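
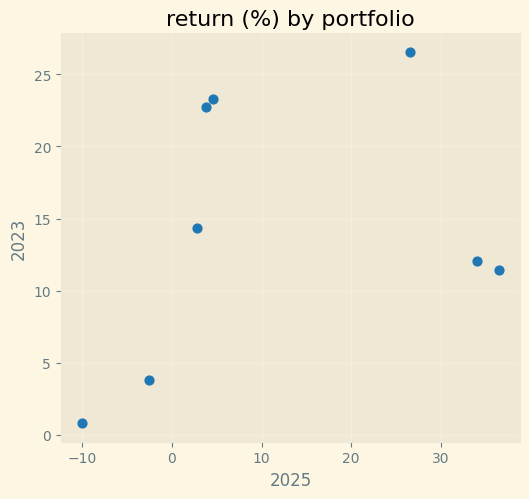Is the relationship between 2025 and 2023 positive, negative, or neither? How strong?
positive, weak

Points are positively correlated; weak (|r| ≈ 0.3).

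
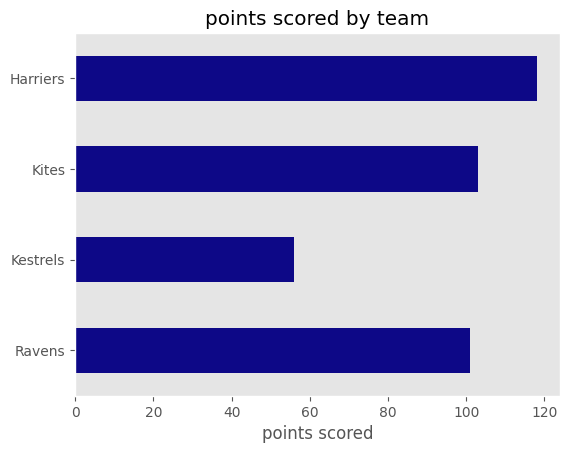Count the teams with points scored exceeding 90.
Above 90: Ravens, Kites, Harriers.

3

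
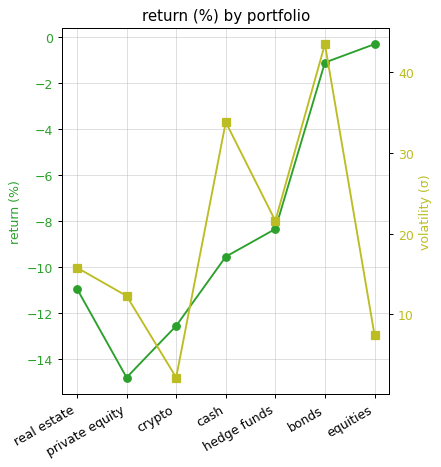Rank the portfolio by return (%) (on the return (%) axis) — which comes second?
bonds

Top 3 (on the return (%) axis): equities ≈ 0, bonds ≈ -2, hedge funds ≈ -8.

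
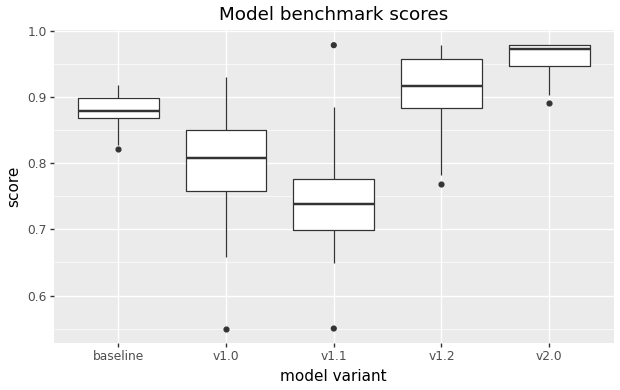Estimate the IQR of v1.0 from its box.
≈ 0.10

Q3 ≈ 0.85, Q1 ≈ 0.75; IQR ≈ 0.10.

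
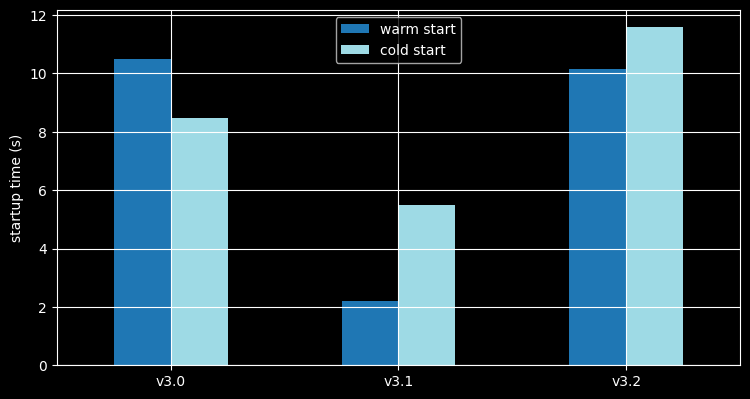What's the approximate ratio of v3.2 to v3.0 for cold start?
≈ 1.5×

v3.2 ≈ 12, v3.0 ≈ 8; 12/8 ≈ 1.5.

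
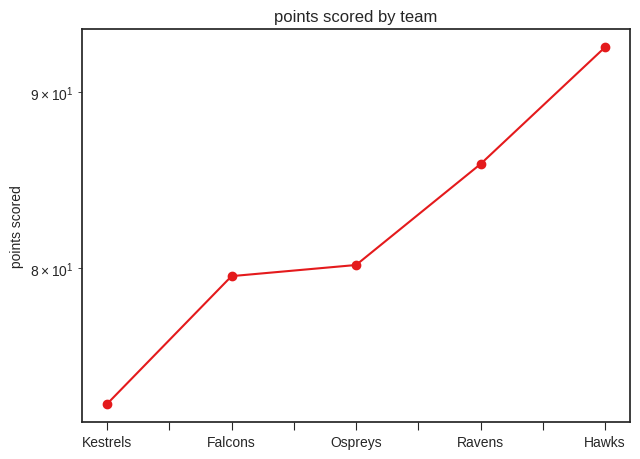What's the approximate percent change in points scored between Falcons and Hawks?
Falcons ≈ 80, Hawks ≈ 92; (92 − 80) / 80 ≈ +15%.

≈ +15%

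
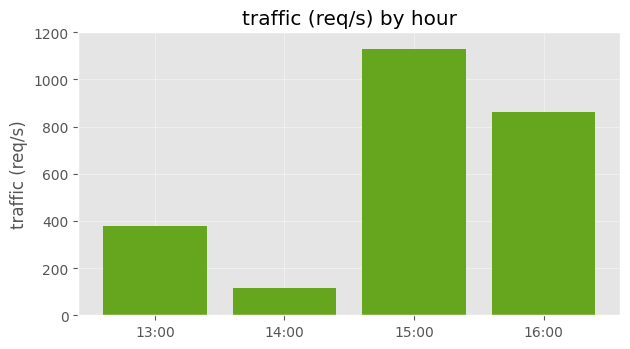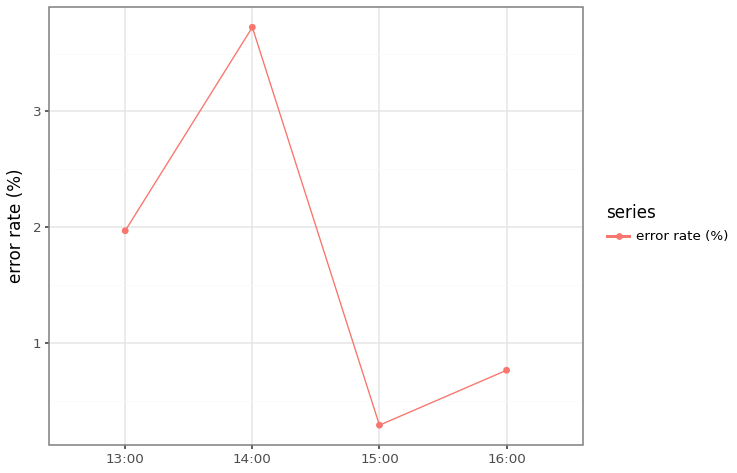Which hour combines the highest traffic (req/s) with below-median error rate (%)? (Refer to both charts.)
Chart 2 median error rate (%) ≈ 1.5; below-median hours: 15:00, 16:00. Among those, 15:00 has the highest traffic (req/s) (≈ 1200).

15:00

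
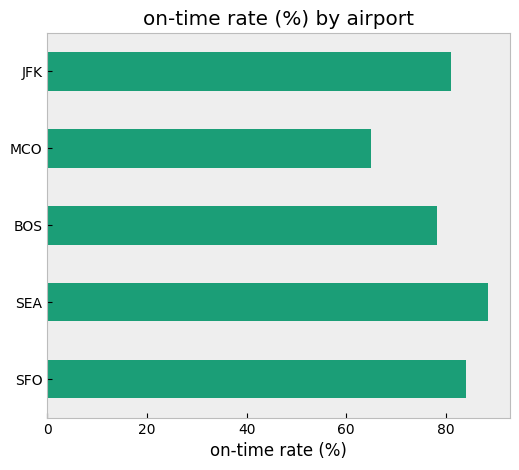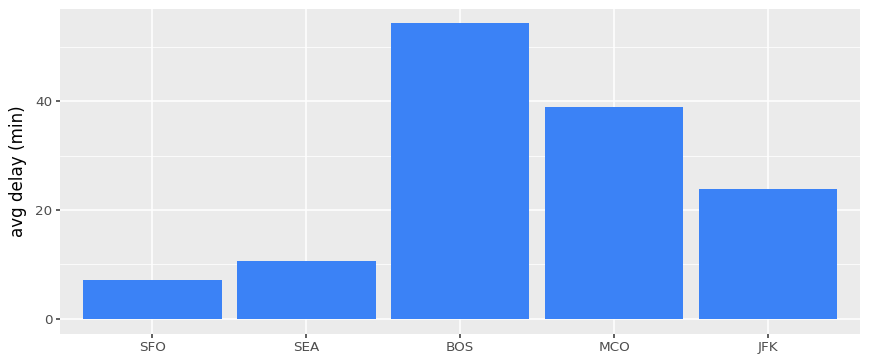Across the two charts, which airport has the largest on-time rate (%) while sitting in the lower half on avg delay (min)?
Chart 2 median avg delay (min) ≈ 25; below-median airports: SFO, SEA. Among those, SEA has the highest on-time rate (%) (≈ 90).

SEA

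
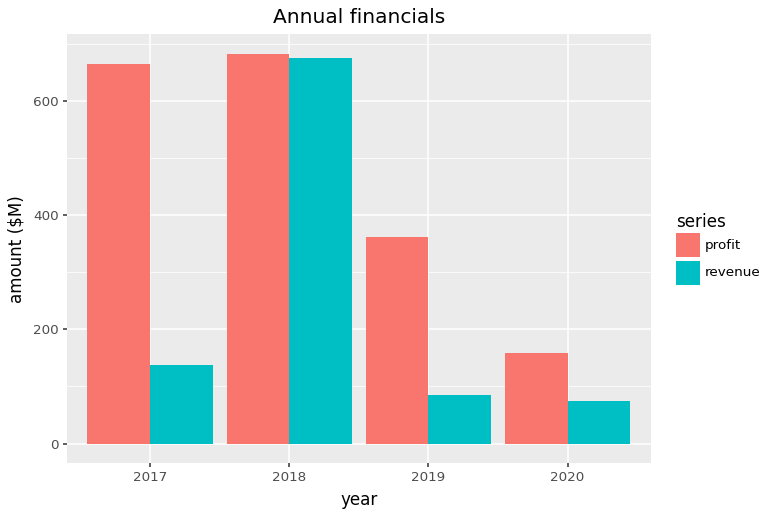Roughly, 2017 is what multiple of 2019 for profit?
≈ 1.75×

2017 ≈ 700, 2019 ≈ 400; 700/400 ≈ 1.75.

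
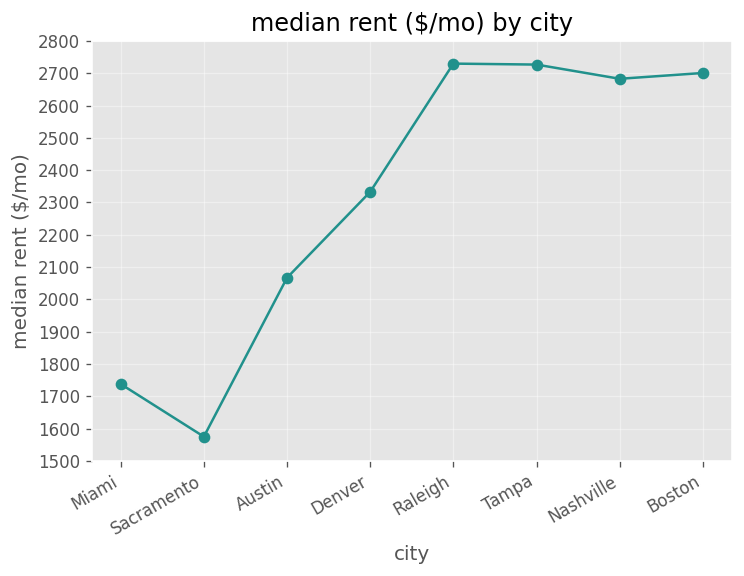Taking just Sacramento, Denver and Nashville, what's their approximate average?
(1600 + 2300 + 2700) / 3 ≈ 2200.

≈ 2200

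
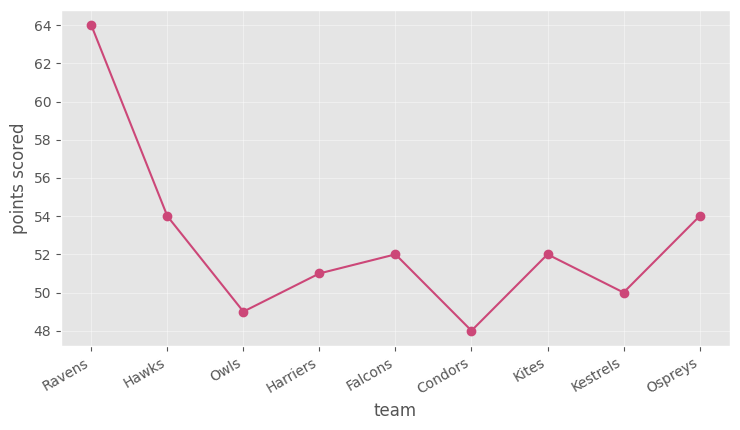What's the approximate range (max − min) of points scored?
Max Ravens ≈ 64, min Condors ≈ 48; range ≈ 16.

≈ 16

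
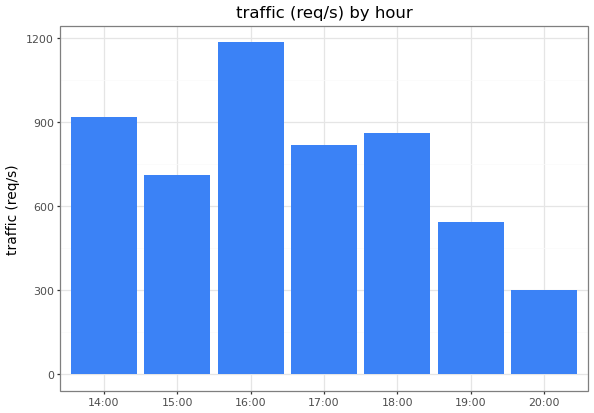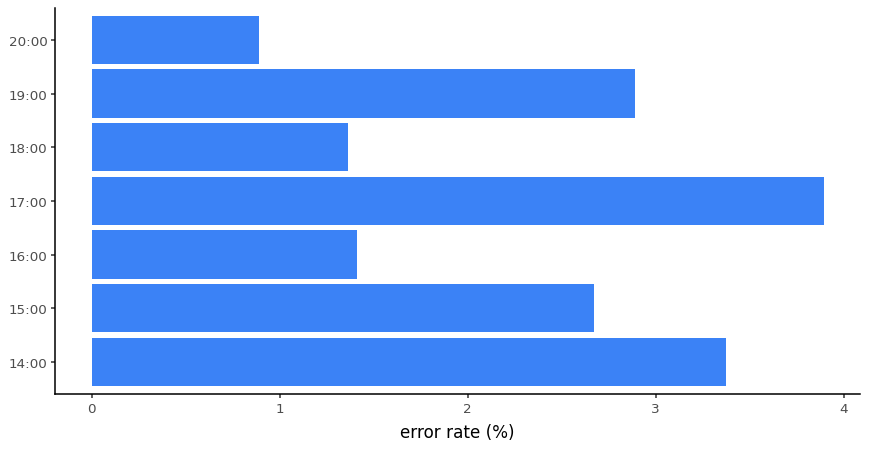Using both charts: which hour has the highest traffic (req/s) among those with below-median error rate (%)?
16:00

Chart 2 median error rate (%) ≈ 2.5; below-median hours: 16:00, 18:00, 20:00. Among those, 16:00 has the highest traffic (req/s) (≈ 1200).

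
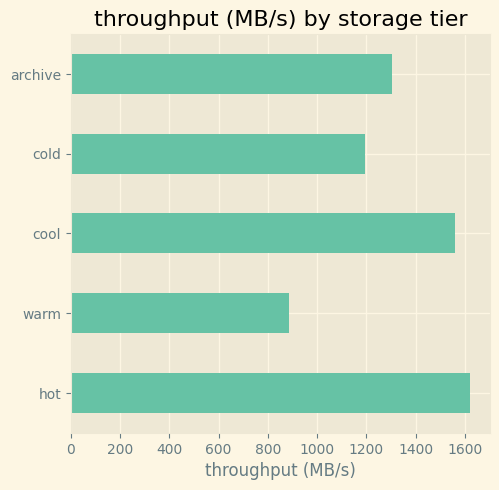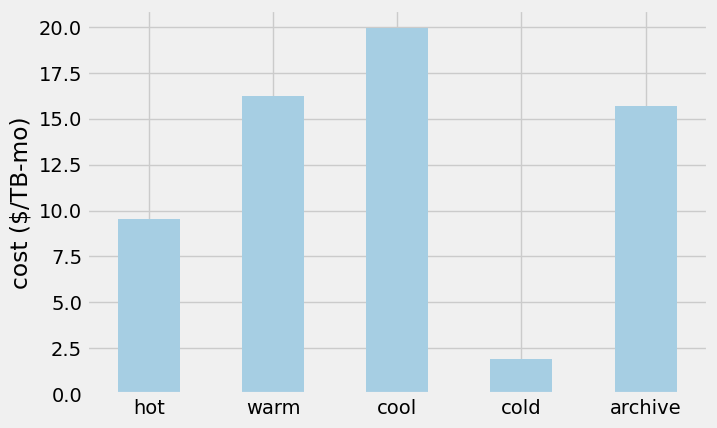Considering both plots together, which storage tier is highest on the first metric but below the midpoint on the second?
Chart 2 median cost ($/TB-mo) ≈ 16; below-median storage tiers: hot, cold. Among those, hot has the highest throughput (MB/s) (≈ 1600).

hot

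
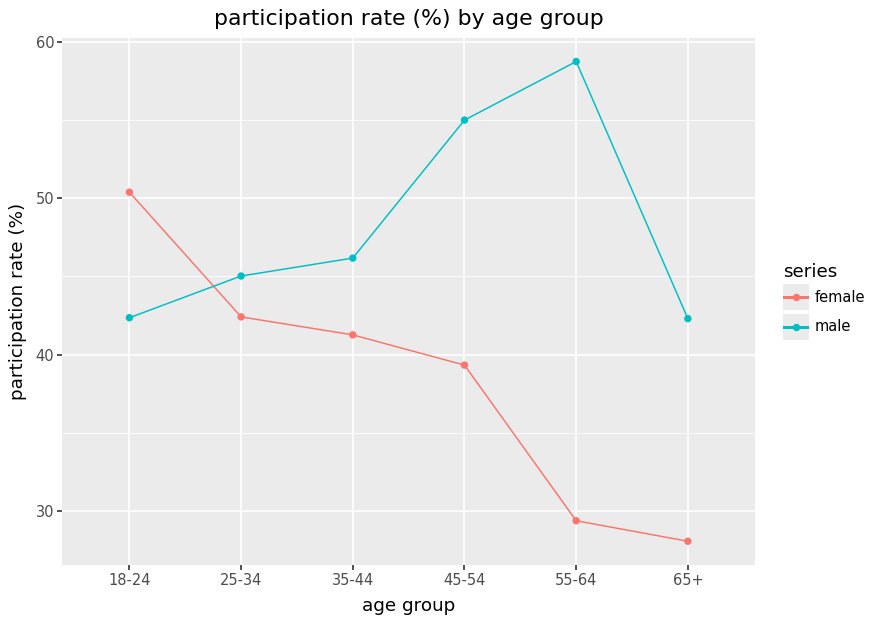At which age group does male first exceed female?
18-24: male ≈ 40 vs female ≈ 50 (not yet); 25-34: male ≈ 45 vs female ≈ 40 (first crossover).

25-34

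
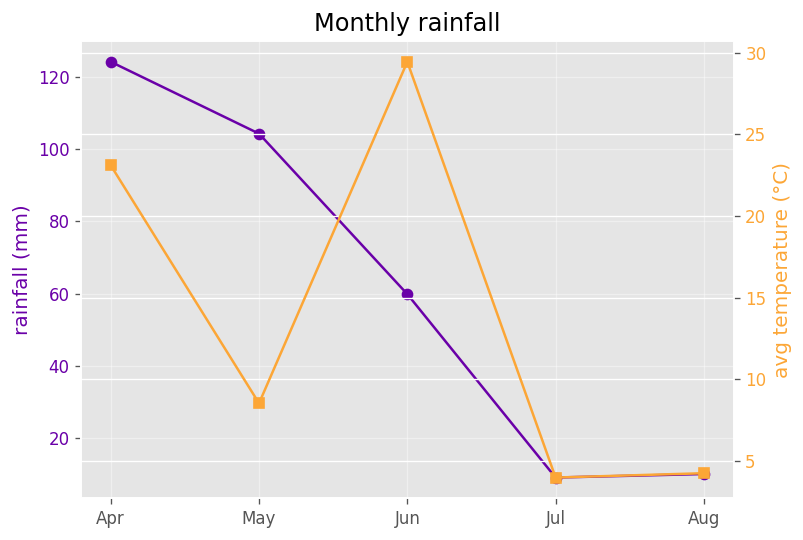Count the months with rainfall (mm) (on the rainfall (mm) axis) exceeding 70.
Above 70: Apr, May.

2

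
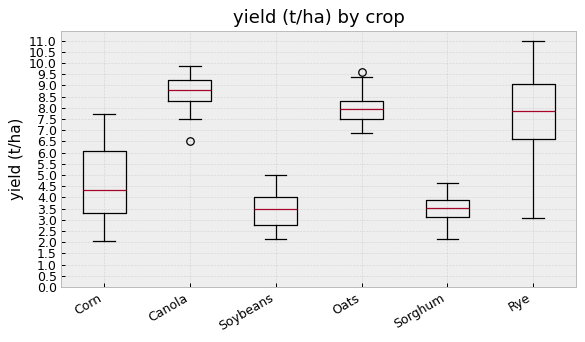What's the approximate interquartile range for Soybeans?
Q3 ≈ 4.0, Q1 ≈ 3.0; IQR ≈ 1.0.

≈ 1.0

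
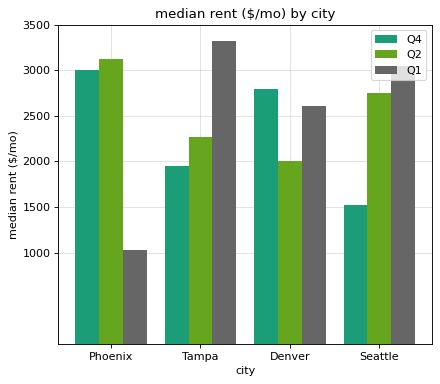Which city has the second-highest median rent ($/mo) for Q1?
Top 3 for Q1: Tampa ≈ 3500, Seattle ≈ 3000, Denver ≈ 2500.

Seattle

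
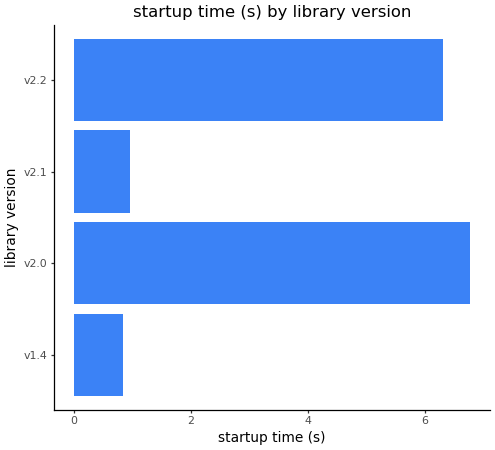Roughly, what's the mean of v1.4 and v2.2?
(1 + 6) / 2 ≈ 4.

≈ 4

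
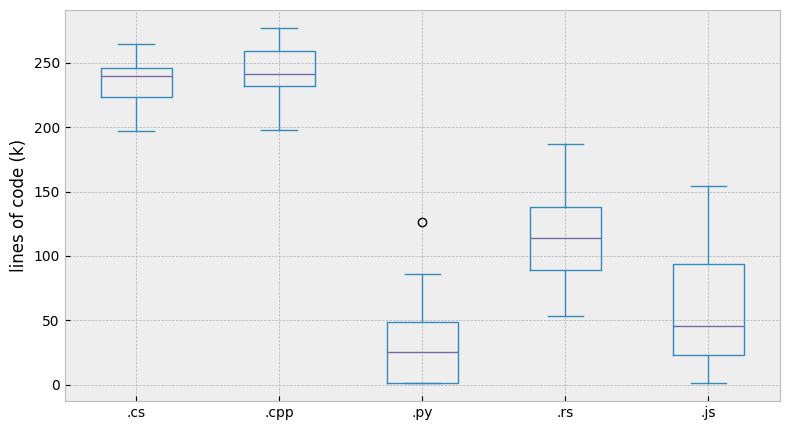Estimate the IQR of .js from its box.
Q3 ≈ 100, Q1 ≈ 20; IQR ≈ 80.

≈ 80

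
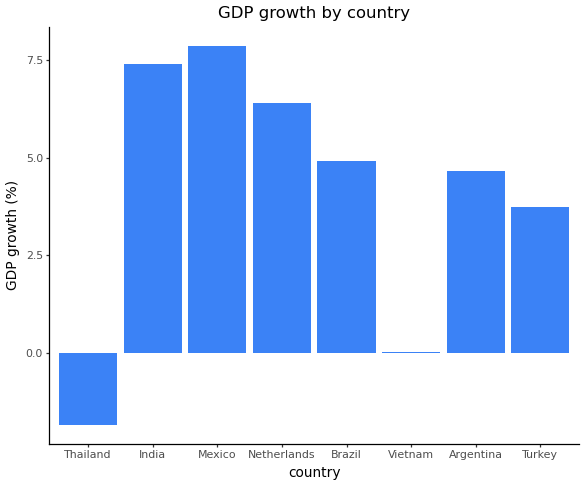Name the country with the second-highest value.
Top 3: Mexico ≈ 8, India ≈ 7, Netherlands ≈ 6.

India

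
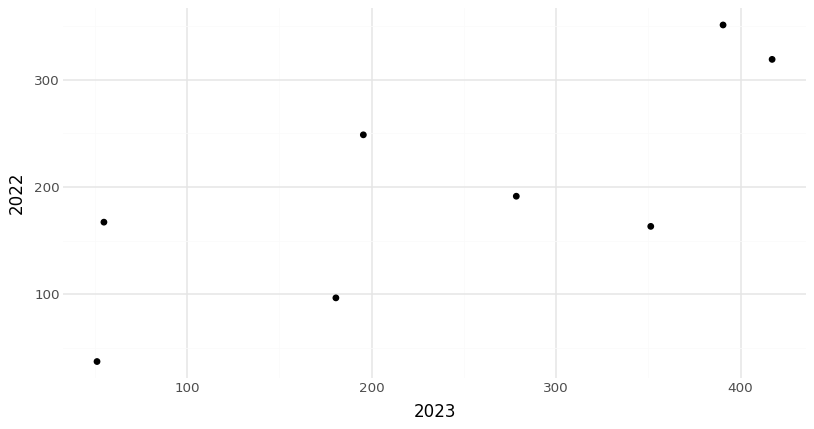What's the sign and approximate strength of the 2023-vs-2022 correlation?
Points are positively correlated; strong (|r| ≈ 0.8).

positive, strong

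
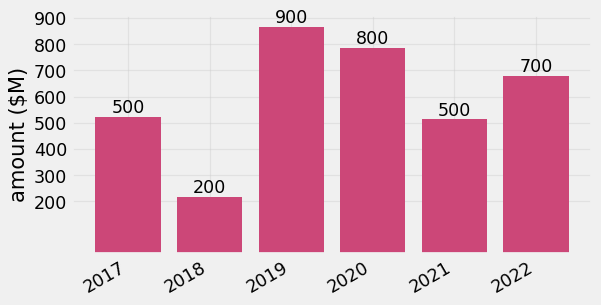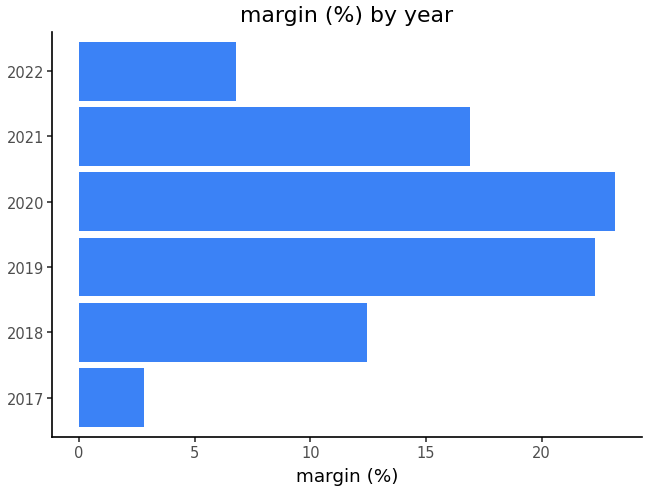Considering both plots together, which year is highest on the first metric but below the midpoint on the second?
Chart 2 median margin (%) ≈ 15; below-median years: 2017, 2018, 2022. Among those, 2022 has the highest amount ($M) (≈ 700).

2022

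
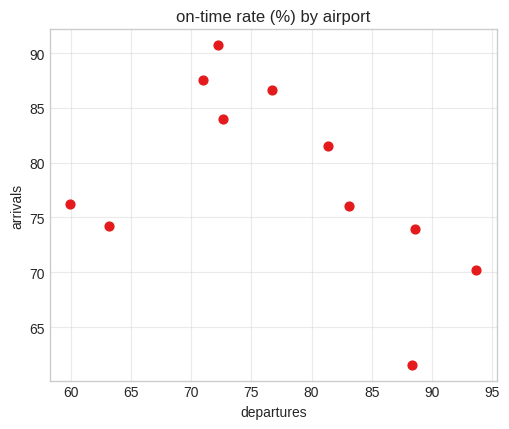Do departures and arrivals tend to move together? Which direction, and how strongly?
Points are negatively correlated; moderate (|r| ≈ 0.5).

negative, moderate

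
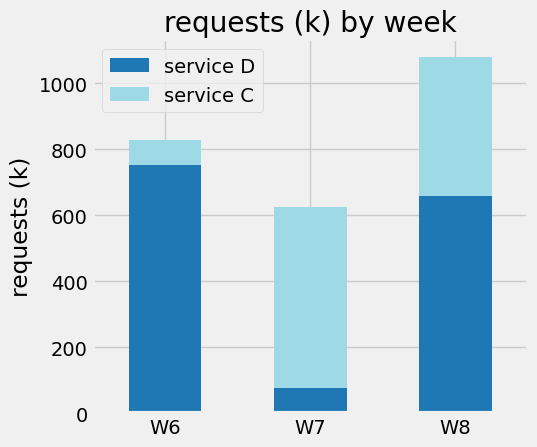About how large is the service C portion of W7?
service C top ≈ 600, bottom ≈ 100; segment ≈ 500.

≈ 500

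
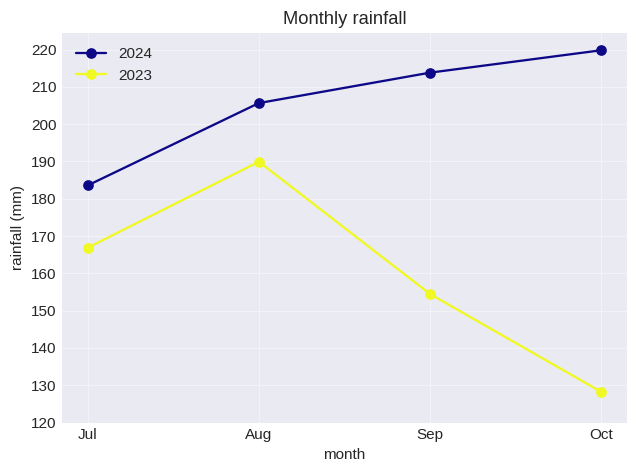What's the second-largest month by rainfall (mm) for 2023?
Jul

Top 3 for 2023: Aug ≈ 190, Jul ≈ 170, Sep ≈ 150.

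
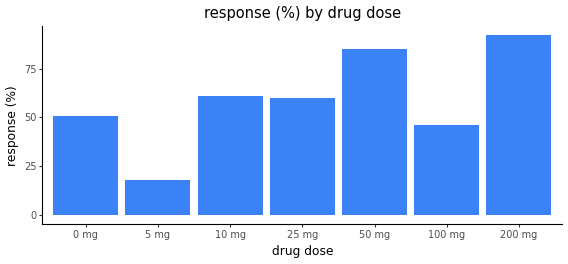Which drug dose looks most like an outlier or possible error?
5 mg

5 mg ≈ 20; the rest sit between ≈ 50 and ≈ 90.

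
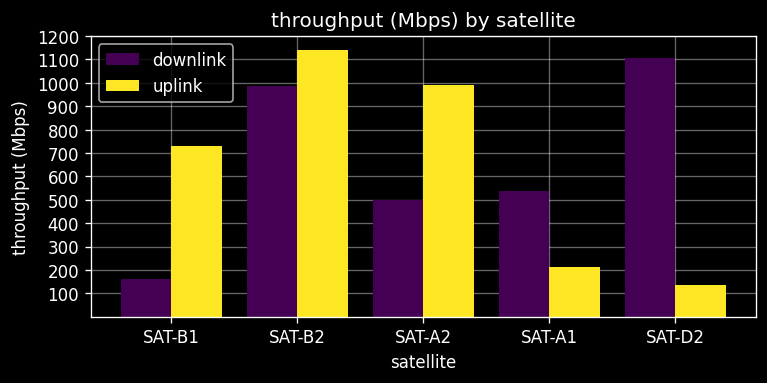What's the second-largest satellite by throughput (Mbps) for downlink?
SAT-B2

Top 3 for downlink: SAT-D2 ≈ 1100, SAT-B2 ≈ 1000, SAT-A1 ≈ 500.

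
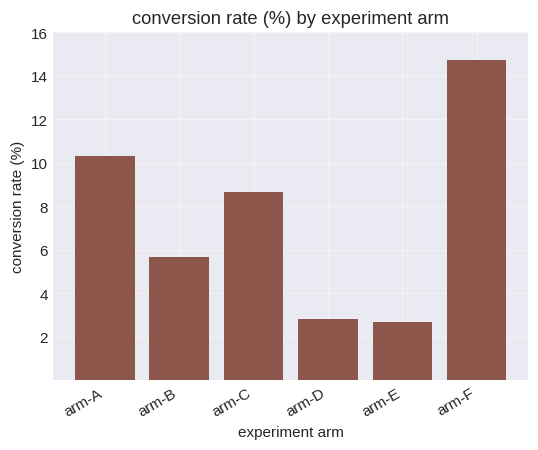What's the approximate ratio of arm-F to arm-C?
arm-F ≈ 14, arm-C ≈ 8; 14/8 ≈ 1.75.

≈ 1.75×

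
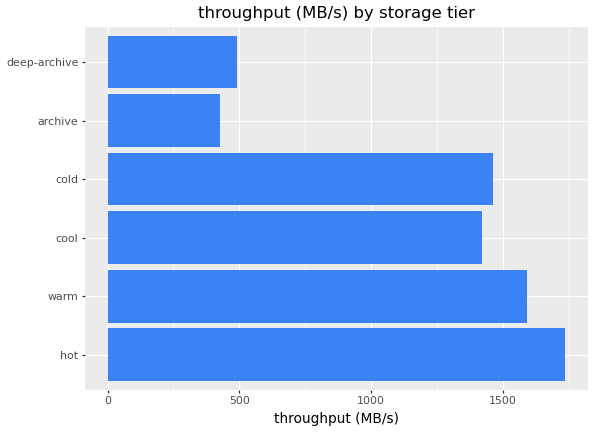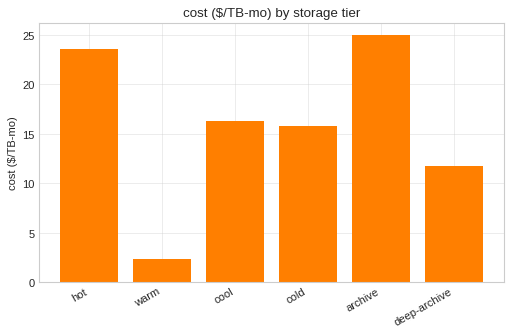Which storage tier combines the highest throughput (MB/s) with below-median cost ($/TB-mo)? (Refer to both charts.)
warm

Chart 2 median cost ($/TB-mo) ≈ 15; below-median storage tiers: warm, cold, deep-archive. Among those, warm has the highest throughput (MB/s) (≈ 1600).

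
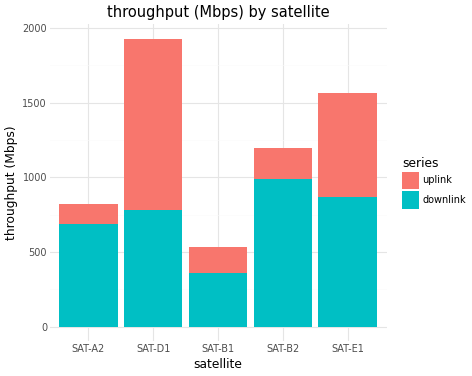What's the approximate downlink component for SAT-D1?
≈ 800

downlink top ≈ 800, bottom ≈ 0; segment ≈ 800.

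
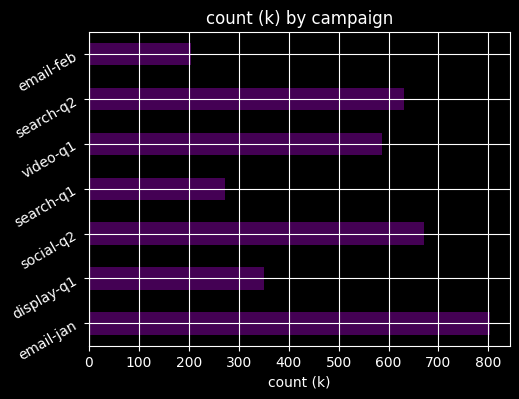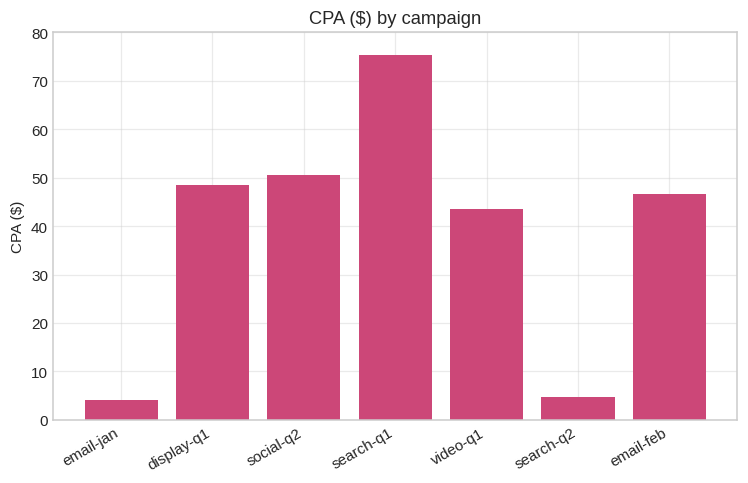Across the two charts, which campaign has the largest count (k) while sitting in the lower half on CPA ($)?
Chart 2 median CPA ($) ≈ 50; below-median campaigns: email-jan, video-q1, search-q2. Among those, email-jan has the highest count (k) (≈ 800).

email-jan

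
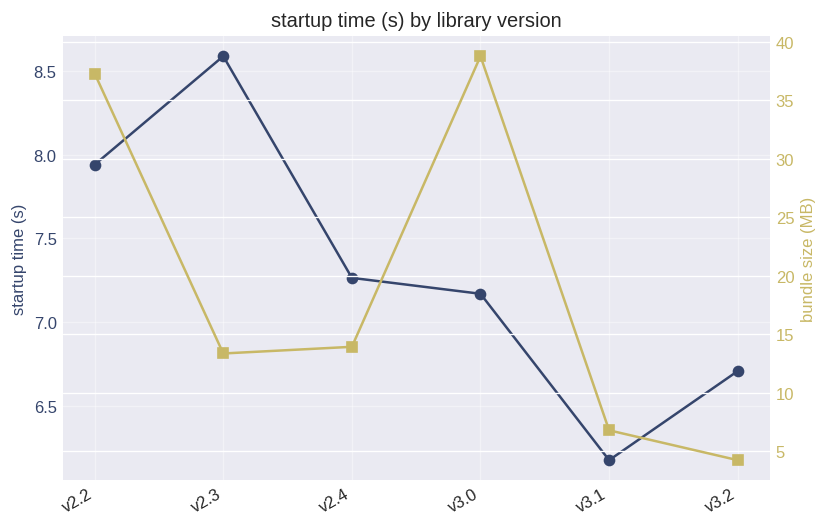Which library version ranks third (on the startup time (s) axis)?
Top 4 (on the startup time (s) axis): v2.3 ≈ 8.5, v2.2 ≈ 8.0, v2.4 ≈ 7.5, v3.0 ≈ 7.0.

v2.4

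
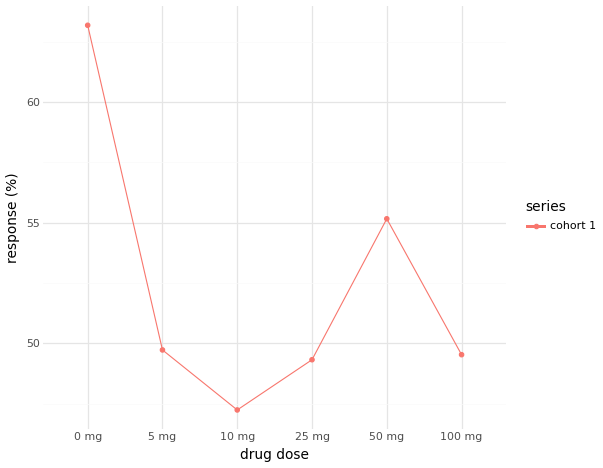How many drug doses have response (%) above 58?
Above 58: 0 mg.

1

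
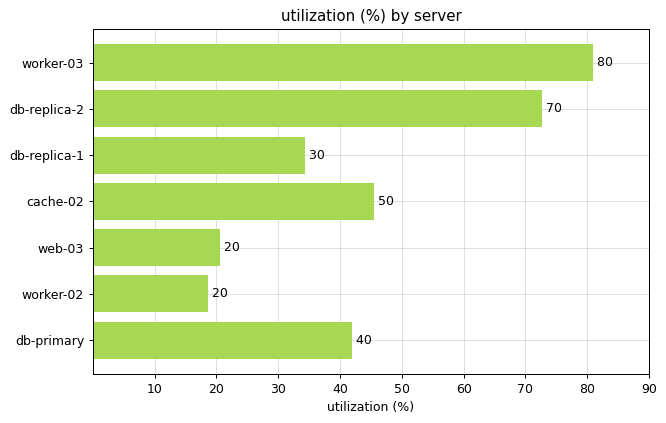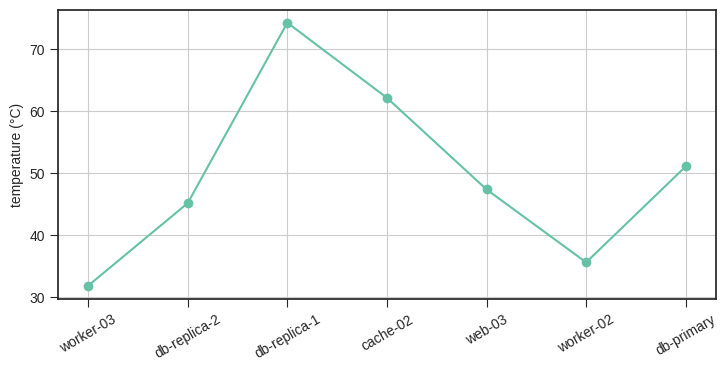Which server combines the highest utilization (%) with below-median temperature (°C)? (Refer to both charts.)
worker-03

Chart 2 median temperature (°C) ≈ 50; below-median servers: worker-03, db-replica-2, worker-02. Among those, worker-03 has the highest utilization (%) (≈ 80).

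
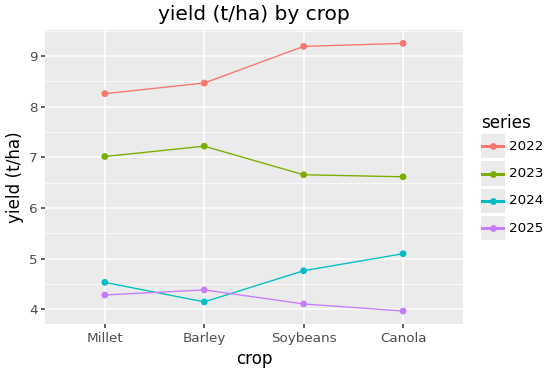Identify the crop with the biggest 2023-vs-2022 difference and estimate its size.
Canola: 2023 ≈ 6.5, 2022 ≈ 9.5 → gap ≈ 3.0. Next-largest (Soybeans) is only ≈ 2.5.

Canola, ≈ 3.0 t/ha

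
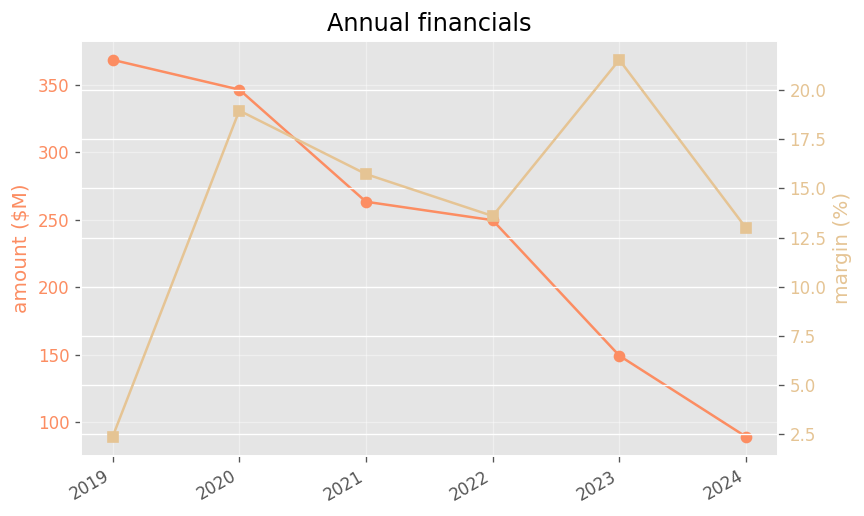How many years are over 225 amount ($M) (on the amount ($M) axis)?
Above 225: 2019, 2020, 2021, 2022.

4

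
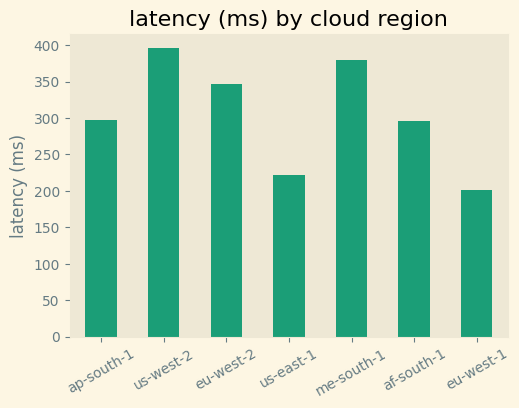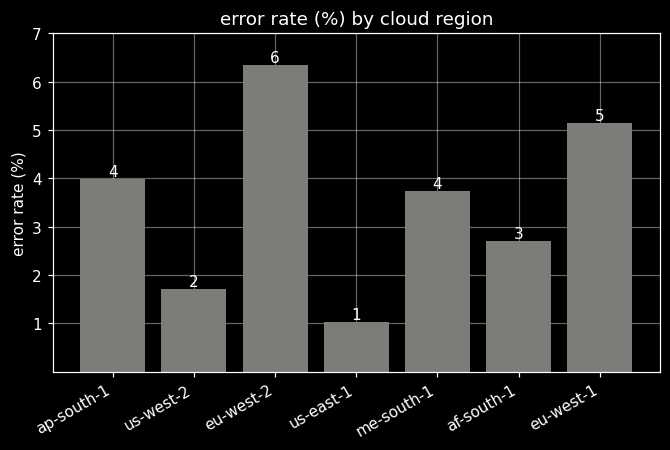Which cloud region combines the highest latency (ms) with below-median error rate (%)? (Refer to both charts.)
us-west-2

Chart 2 median error rate (%) ≈ 4; below-median cloud regions: us-west-2, us-east-1, af-south-1. Among those, us-west-2 has the highest latency (ms) (≈ 400).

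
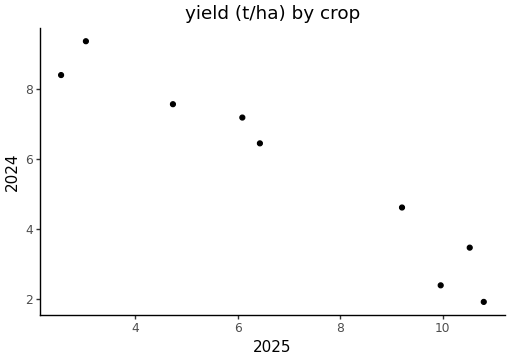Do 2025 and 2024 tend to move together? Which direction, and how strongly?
Points are negatively correlated; strong (|r| ≈ 1.0).

negative, strong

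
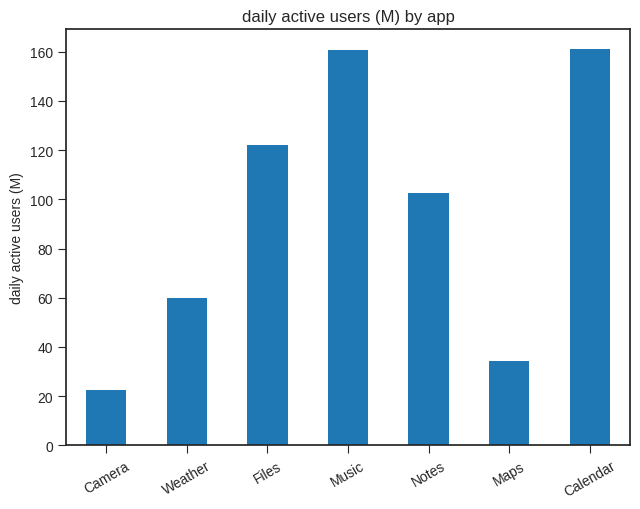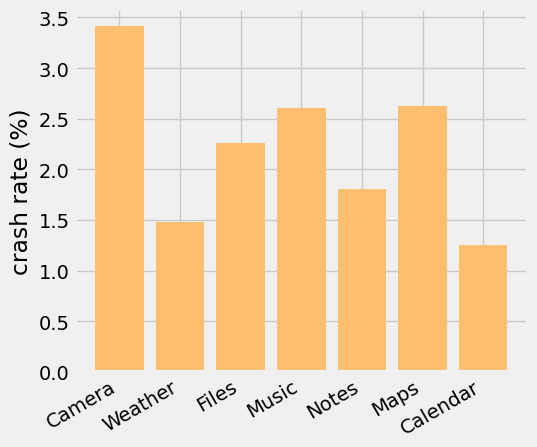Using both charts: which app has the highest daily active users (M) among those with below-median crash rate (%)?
Chart 2 median crash rate (%) ≈ 2.5; below-median apps: Weather, Notes, Calendar. Among those, Calendar has the highest daily active users (M) (≈ 160).

Calendar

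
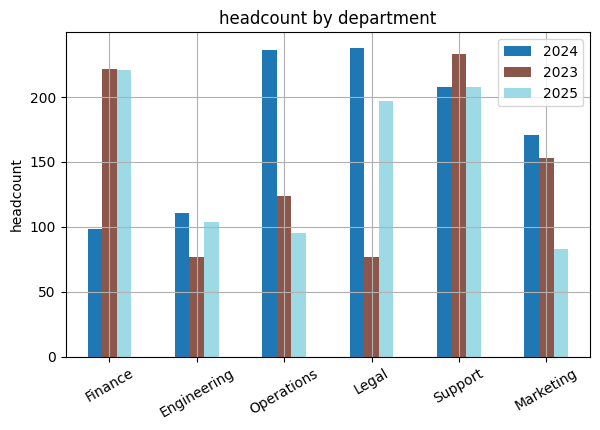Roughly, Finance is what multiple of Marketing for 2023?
Finance ≈ 220, Marketing ≈ 160; 220/160 ≈ 1.38.

≈ 1.38×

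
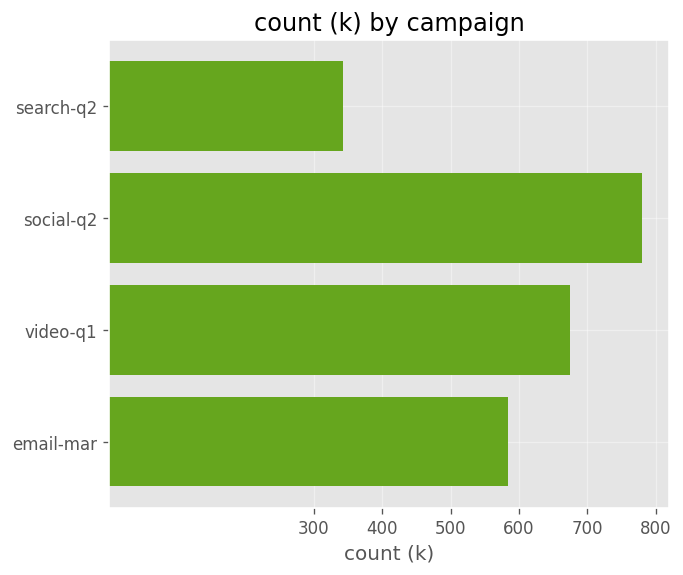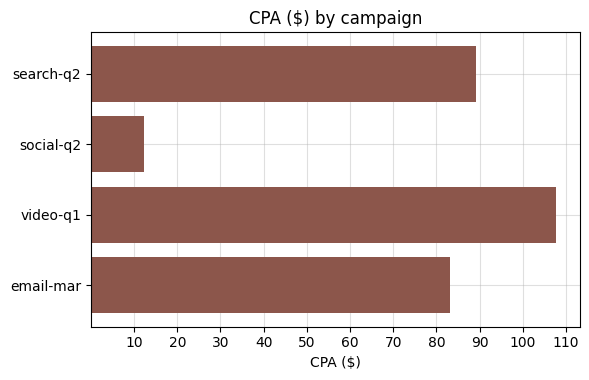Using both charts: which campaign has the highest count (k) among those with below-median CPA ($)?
Chart 2 median CPA ($) ≈ 90; below-median campaigns: social-q2, email-mar. Among those, social-q2 has the highest count (k) (≈ 800).

social-q2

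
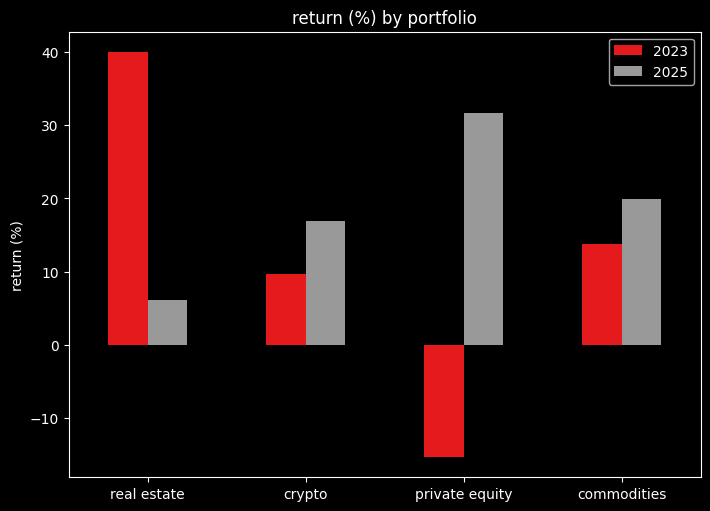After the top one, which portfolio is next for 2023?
commodities

Top 3 for 2023: real estate ≈ 40, commodities ≈ 15, crypto ≈ 10.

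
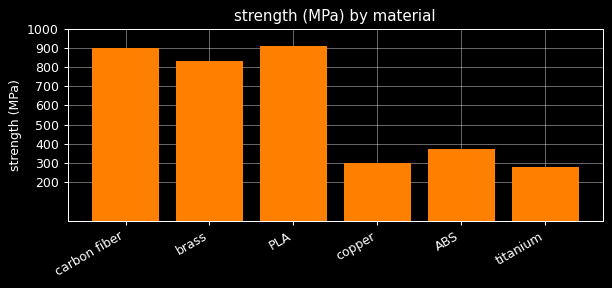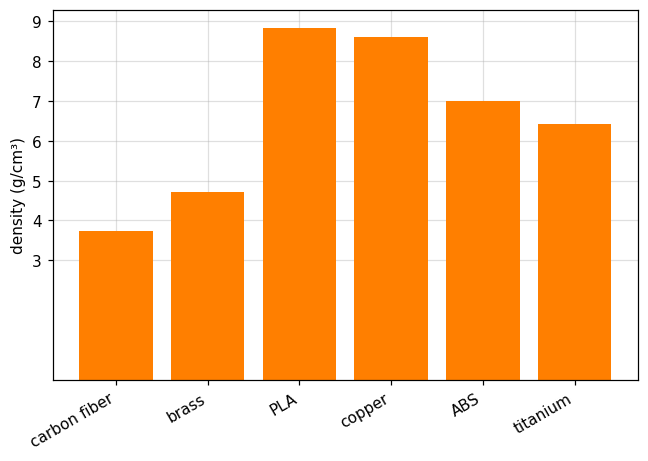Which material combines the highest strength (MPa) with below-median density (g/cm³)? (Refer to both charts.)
carbon fiber

Chart 2 median density (g/cm³) ≈ 7; below-median materials: carbon fiber, brass, titanium. Among those, carbon fiber has the highest strength (MPa) (≈ 900).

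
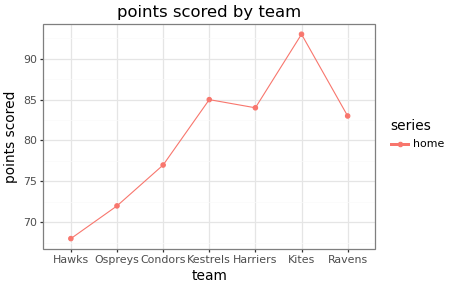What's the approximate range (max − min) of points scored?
≈ 25

Max Kites ≈ 95, min Hawks ≈ 70; range ≈ 25.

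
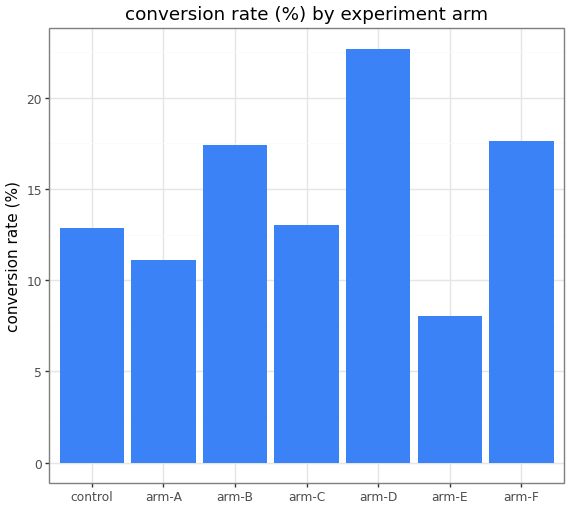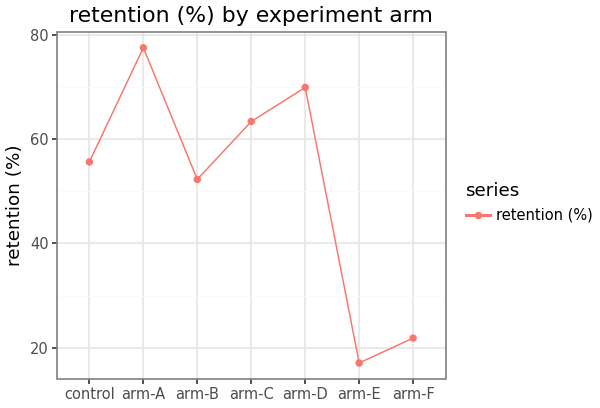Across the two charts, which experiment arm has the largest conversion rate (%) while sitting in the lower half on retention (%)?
arm-F

Chart 2 median retention (%) ≈ 60; below-median experiment arms: arm-B, arm-E, arm-F. Among those, arm-F has the highest conversion rate (%) (≈ 20).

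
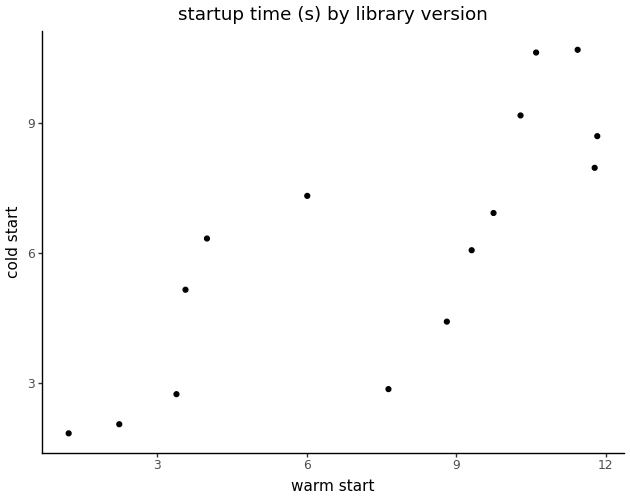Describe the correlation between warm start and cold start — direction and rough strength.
positive, strong

Points are positively correlated; strong (|r| ≈ 0.8).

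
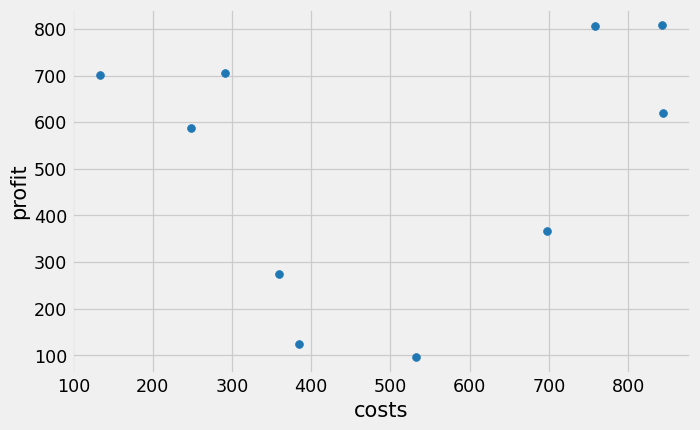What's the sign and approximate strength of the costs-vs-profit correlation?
Points are roughly uncorrelated; weak (|r| ≈ 0.2).

no clear correlation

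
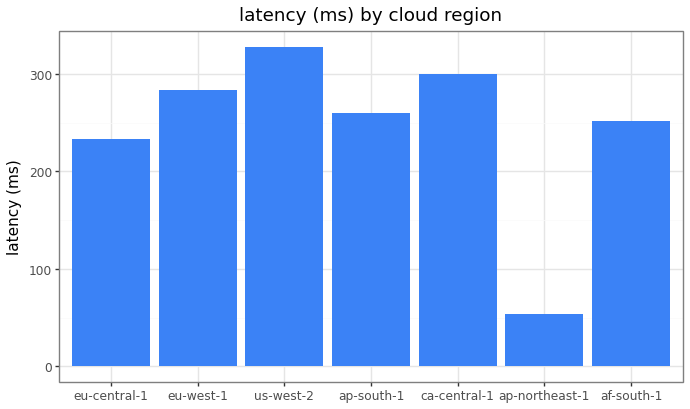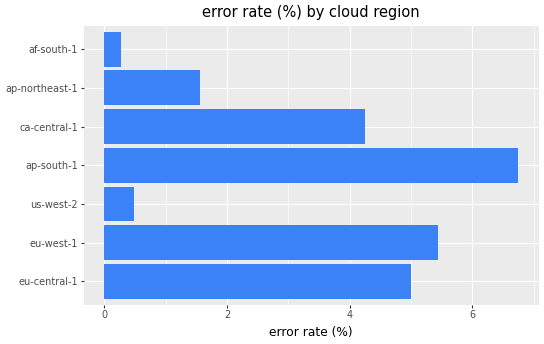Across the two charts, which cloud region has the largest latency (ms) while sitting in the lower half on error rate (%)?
us-west-2

Chart 2 median error rate (%) ≈ 4; below-median cloud regions: us-west-2, ap-northeast-1, af-south-1. Among those, us-west-2 has the highest latency (ms) (≈ 350).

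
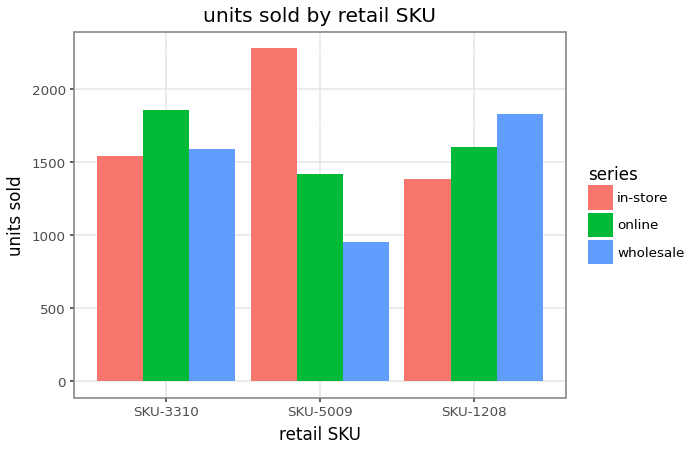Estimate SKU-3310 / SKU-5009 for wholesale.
≈ 1.6×

SKU-3310 ≈ 1600, SKU-5009 ≈ 1000; 1600/1000 ≈ 1.6.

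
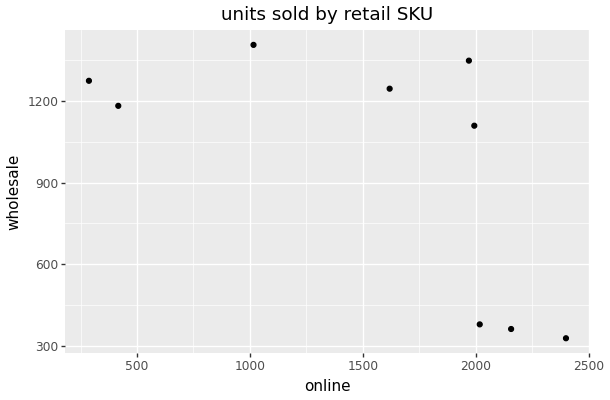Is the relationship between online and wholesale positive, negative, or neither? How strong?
Points are negatively correlated; moderate (|r| ≈ 0.6).

negative, moderate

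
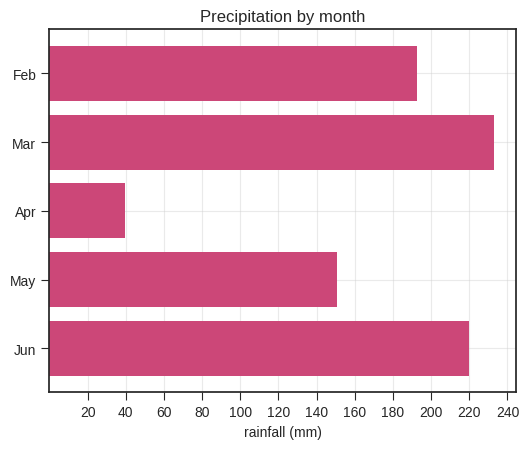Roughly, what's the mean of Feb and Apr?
≈ 120

(200 + 40) / 2 ≈ 120.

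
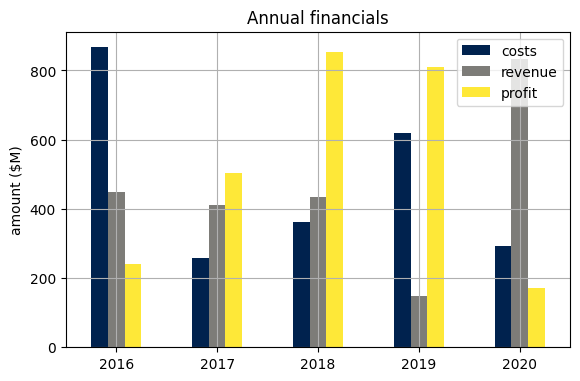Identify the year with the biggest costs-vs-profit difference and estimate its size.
2016: costs ≈ 900, profit ≈ 200 → gap ≈ 700. Next-largest (2018) is only ≈ 500.

2016, ≈ 700 $M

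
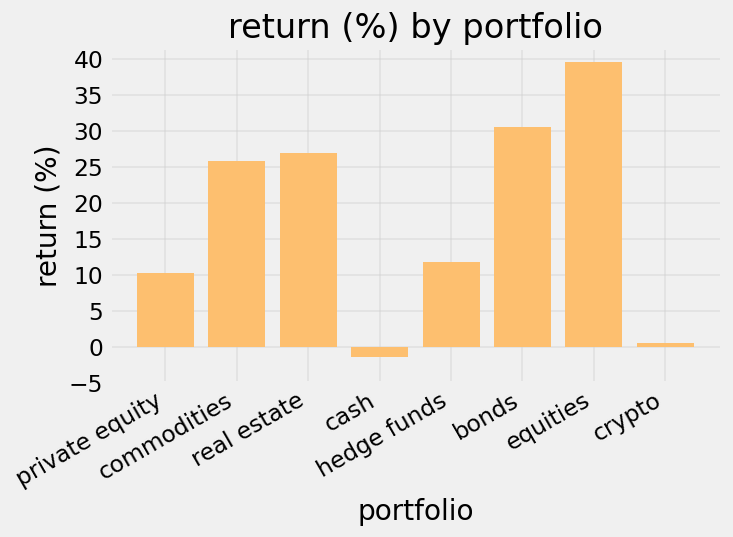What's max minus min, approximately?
Max equities ≈ 40, min cash ≈ 0; range ≈ 40.

≈ 40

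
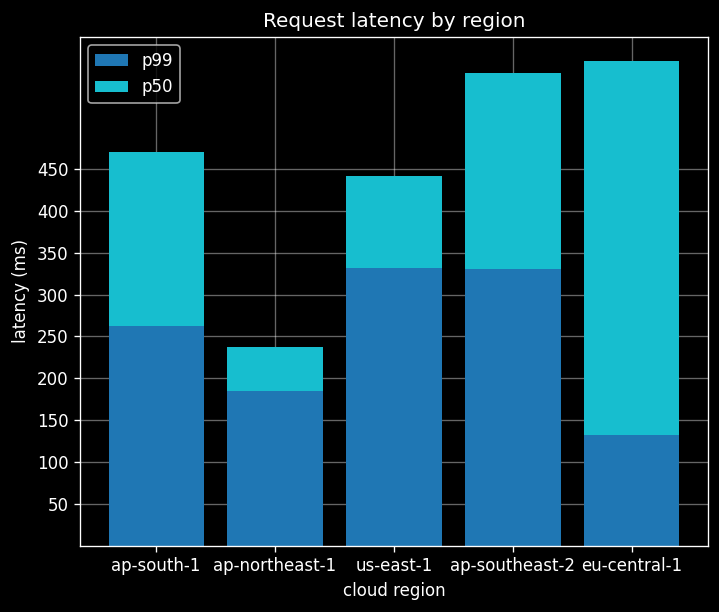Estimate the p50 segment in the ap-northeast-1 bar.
≈ 50

p50 top ≈ 250, bottom ≈ 200; segment ≈ 50.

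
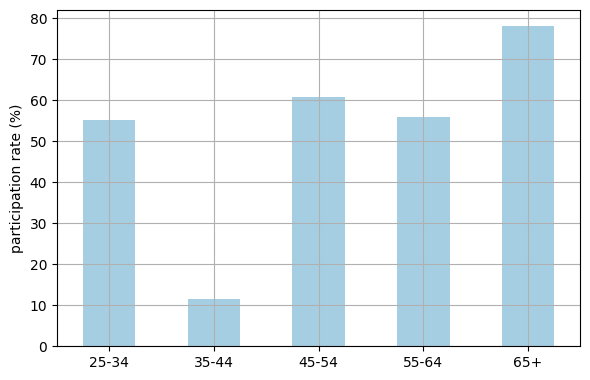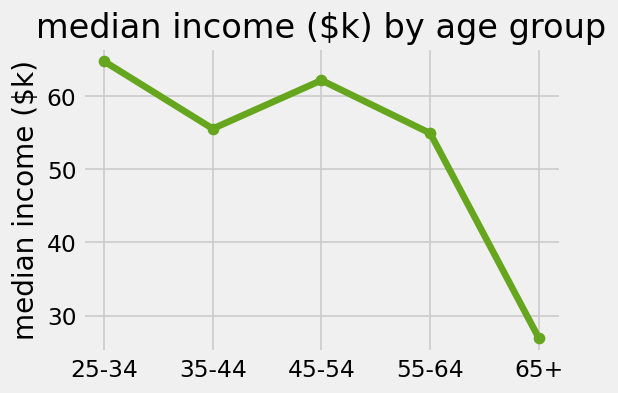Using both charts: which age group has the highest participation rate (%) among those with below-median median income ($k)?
Chart 2 median median income ($k) ≈ 60; below-median age groups: 55-64, 65+. Among those, 65+ has the highest participation rate (%) (≈ 80).

65+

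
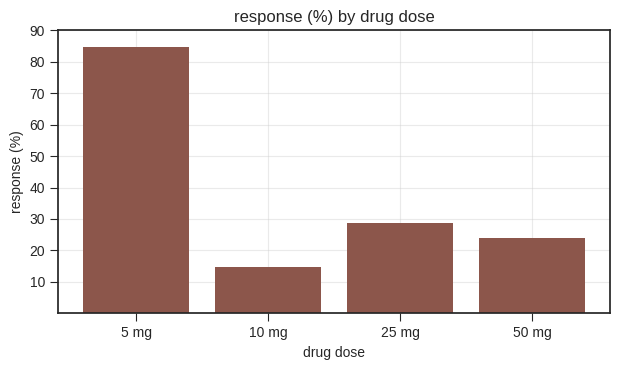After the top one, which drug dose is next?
25 mg

Top 3: 5 mg ≈ 80, 25 mg ≈ 30, 50 mg ≈ 20.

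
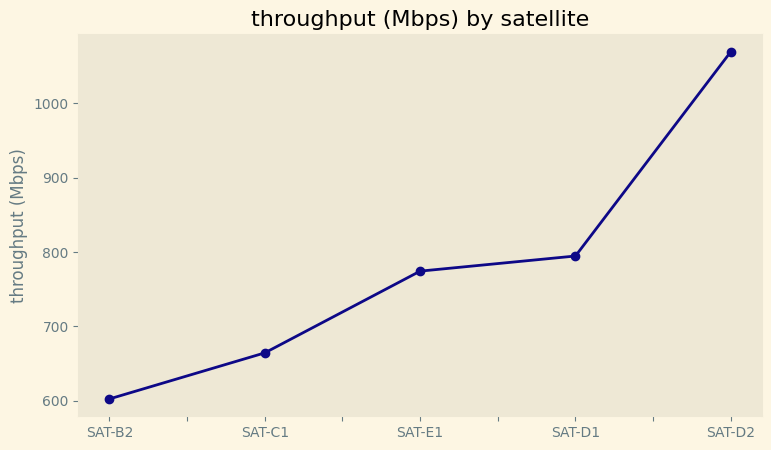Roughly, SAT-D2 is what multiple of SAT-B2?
≈ 1.75×

SAT-D2 ≈ 1050, SAT-B2 ≈ 600; 1050/600 ≈ 1.75.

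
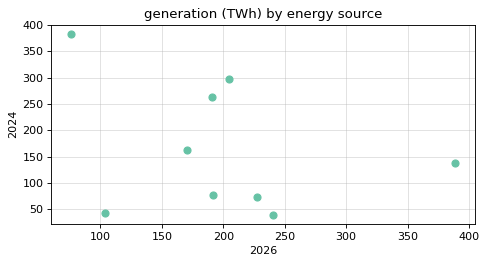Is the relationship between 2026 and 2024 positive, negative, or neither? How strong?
Points are negatively correlated; weak (|r| ≈ 0.3).

negative, weak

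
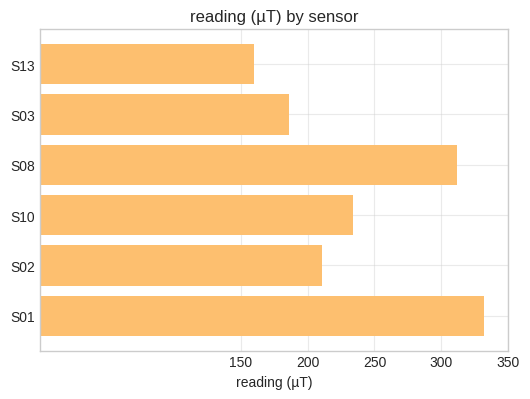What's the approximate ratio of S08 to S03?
≈ 1.5×

S08 ≈ 300, S03 ≈ 200; 300/200 ≈ 1.5.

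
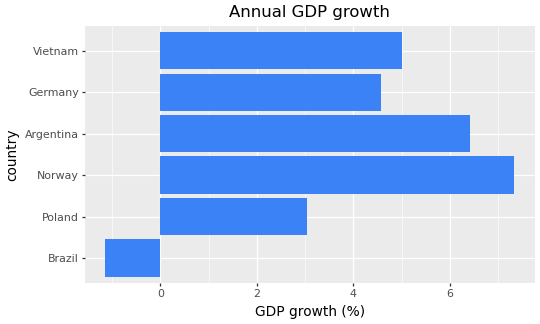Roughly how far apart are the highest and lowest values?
≈ 8

Max Norway ≈ 7, min Brazil ≈ -1; range ≈ 8.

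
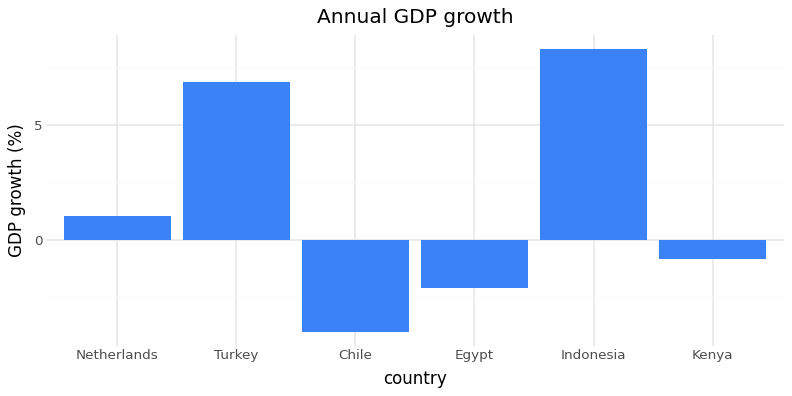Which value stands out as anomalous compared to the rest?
Indonesia ≈ 8; the rest sit between ≈ -4 and ≈ 6.

Indonesia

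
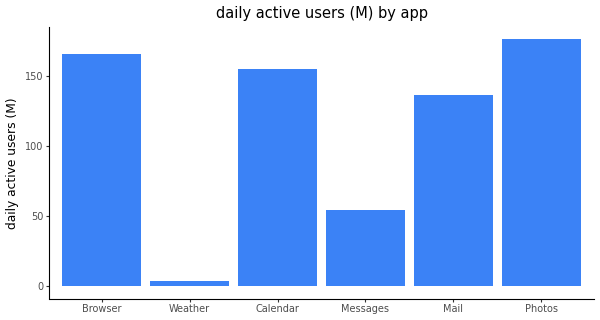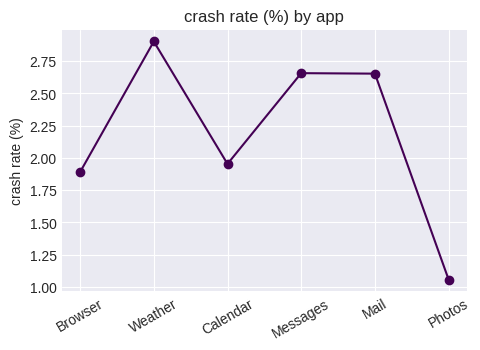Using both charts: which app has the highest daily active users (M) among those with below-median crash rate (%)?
Photos

Chart 2 median crash rate (%) ≈ 2.5; below-median apps: Browser, Calendar, Photos. Among those, Photos has the highest daily active users (M) (≈ 180).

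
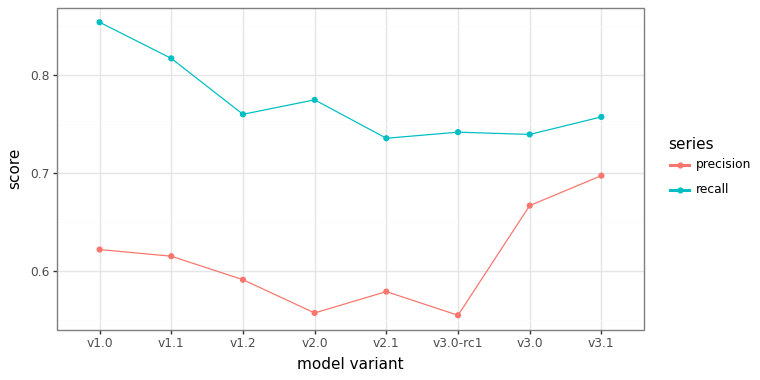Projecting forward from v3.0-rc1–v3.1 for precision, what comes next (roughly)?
≈ 0.775

Last three: 0.55, 0.65, 0.70 → slope ≈ 0.075/step → next ≈ 0.775.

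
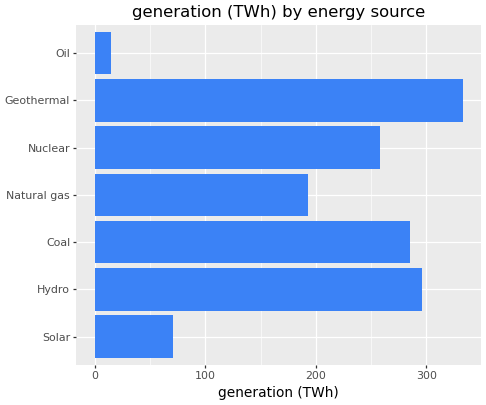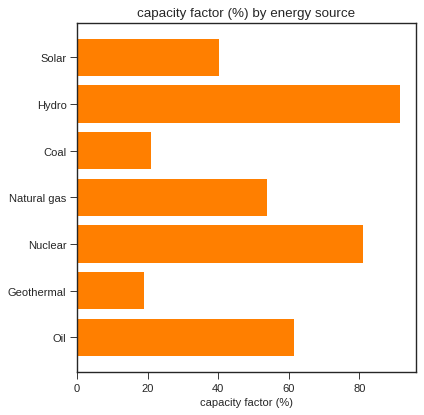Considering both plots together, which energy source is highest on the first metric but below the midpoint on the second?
Chart 2 median capacity factor (%) ≈ 50; below-median energy sources: Solar, Coal, Geothermal. Among those, Geothermal has the highest generation (TWh) (≈ 350).

Geothermal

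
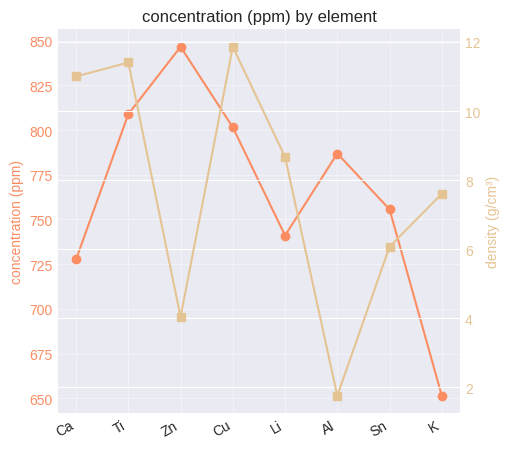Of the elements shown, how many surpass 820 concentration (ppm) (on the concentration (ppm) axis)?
1

Above 820: Zn.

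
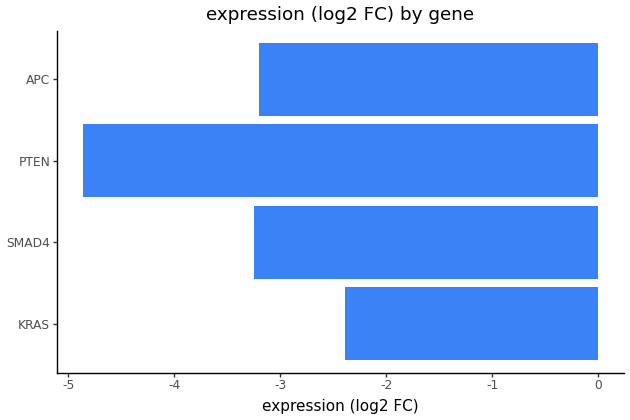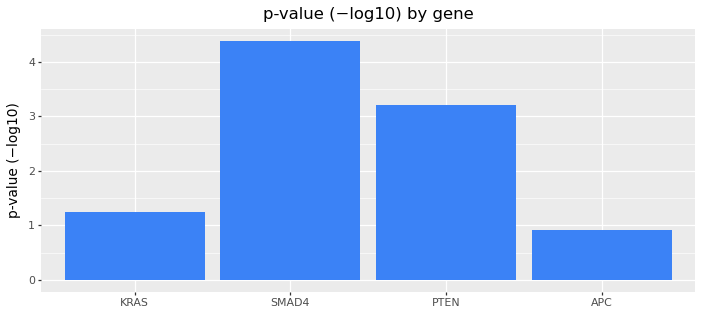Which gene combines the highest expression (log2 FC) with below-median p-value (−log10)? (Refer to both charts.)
Chart 2 median p-value (−log10) ≈ 2; below-median genes: KRAS, APC. Among those, KRAS has the highest expression (log2 FC) (≈ -2).

KRAS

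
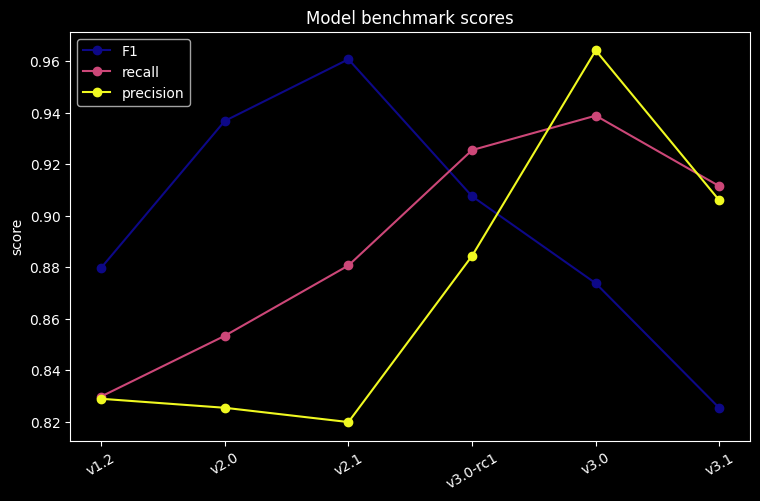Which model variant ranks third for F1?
Top 4 for F1: v2.1 ≈ 0.96, v2.0 ≈ 0.94, v3.0-rc1 ≈ 0.90, v1.2 ≈ 0.88.

v3.0-rc1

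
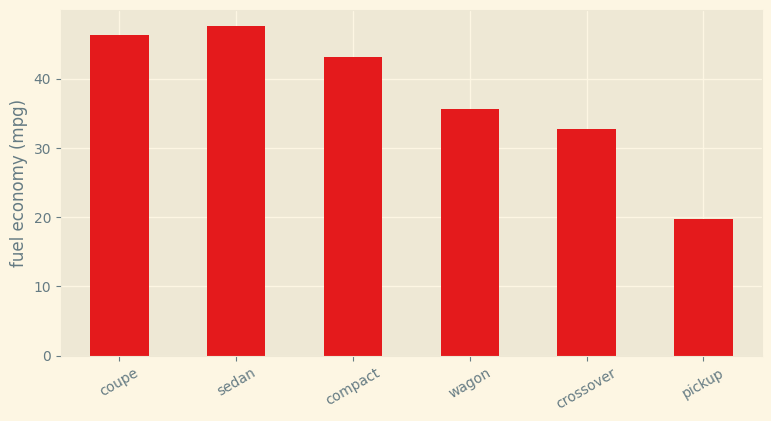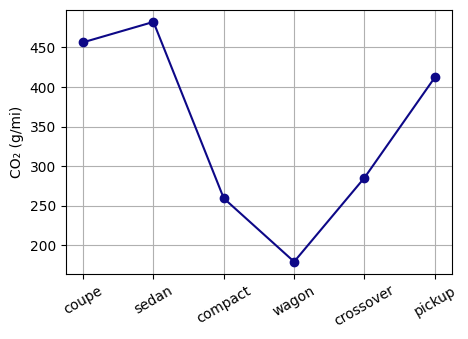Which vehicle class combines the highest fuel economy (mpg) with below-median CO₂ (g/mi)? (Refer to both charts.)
compact

Chart 2 median CO₂ (g/mi) ≈ 350; below-median vehicle classes: compact, wagon, crossover. Among those, compact has the highest fuel economy (mpg) (≈ 45).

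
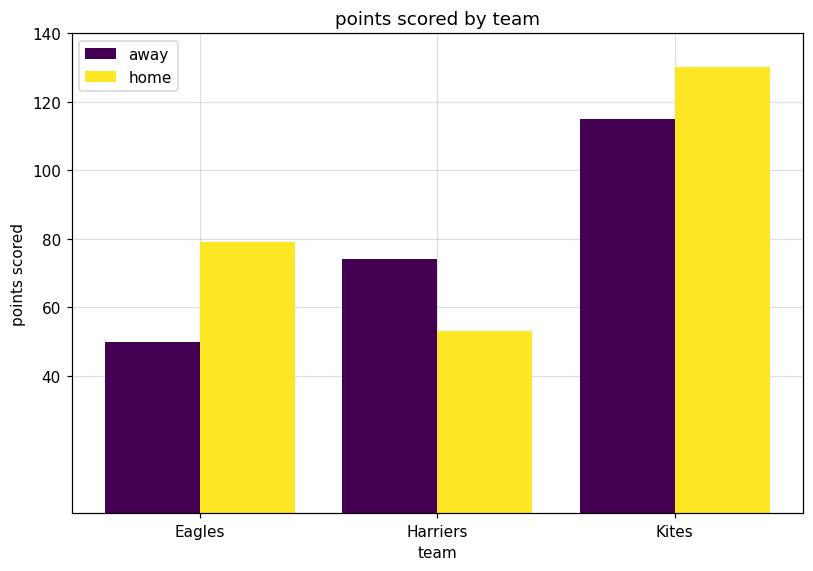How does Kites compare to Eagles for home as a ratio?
≈ 1.5×

Kites ≈ 120, Eagles ≈ 80; 120/80 ≈ 1.5.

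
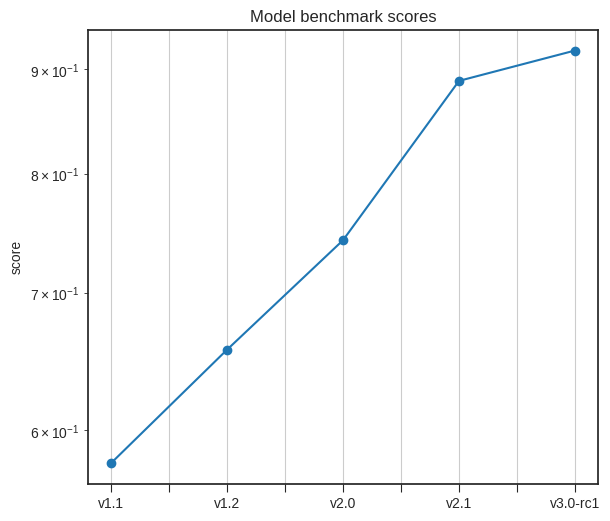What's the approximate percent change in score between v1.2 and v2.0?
≈ +15.4%

v1.2 ≈ 0.65, v2.0 ≈ 0.75; (0.75 − 0.65) / 0.65 ≈ +15.4%.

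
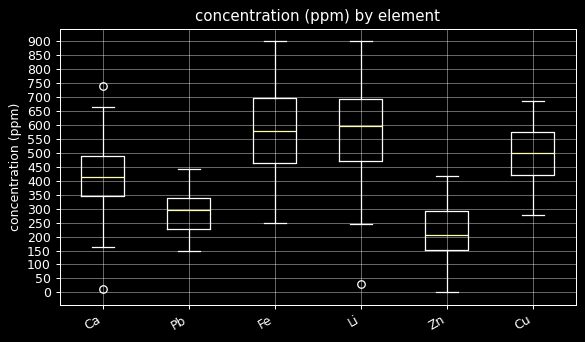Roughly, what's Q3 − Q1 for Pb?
Q3 ≈ 350, Q1 ≈ 250; IQR ≈ 100.

≈ 100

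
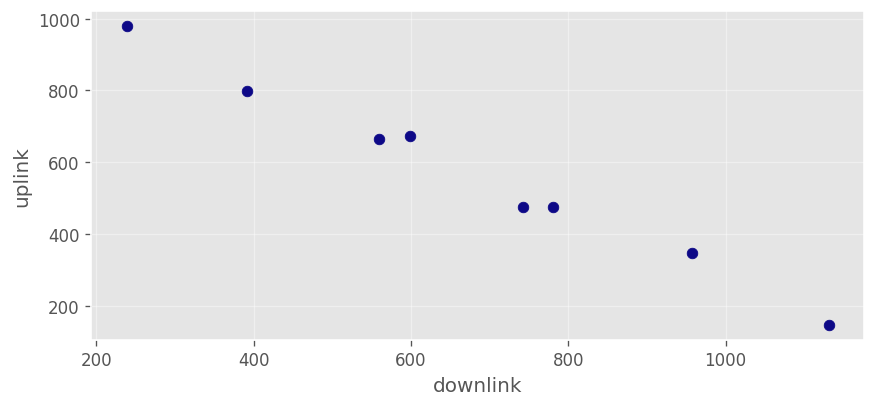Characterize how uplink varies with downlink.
Points are negatively correlated; strong (|r| ≈ 1.0).

negative, strong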